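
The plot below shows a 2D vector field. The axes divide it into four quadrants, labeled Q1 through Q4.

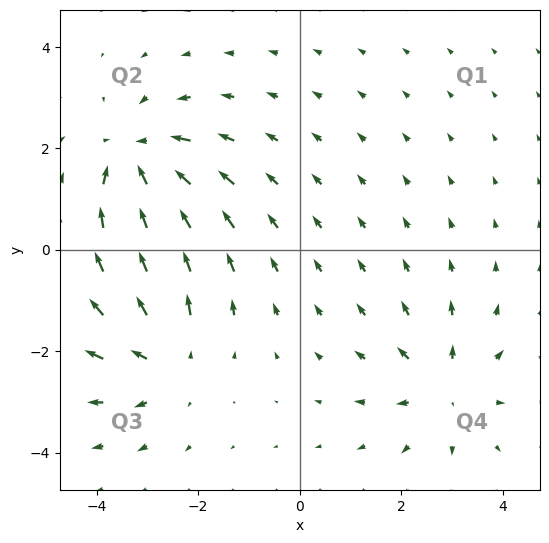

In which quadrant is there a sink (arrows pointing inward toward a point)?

The sink sits at approximately (-3.2, 1.8), which lies in quadrant Q2. The divergence there is about -5, negative as expected for a sink.

Q2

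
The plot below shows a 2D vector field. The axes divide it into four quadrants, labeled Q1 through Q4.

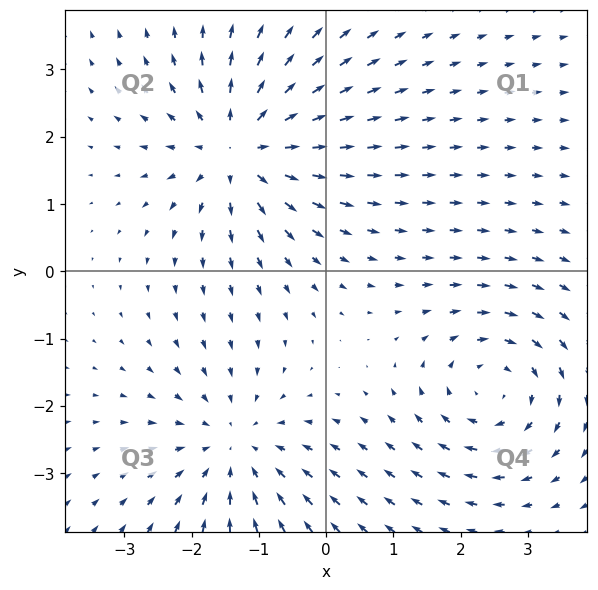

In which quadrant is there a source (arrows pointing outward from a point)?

The source sits at approximately (-1.3, 1.8), which lies in quadrant Q2. The divergence there is about +5, positive as expected for a source.

Q2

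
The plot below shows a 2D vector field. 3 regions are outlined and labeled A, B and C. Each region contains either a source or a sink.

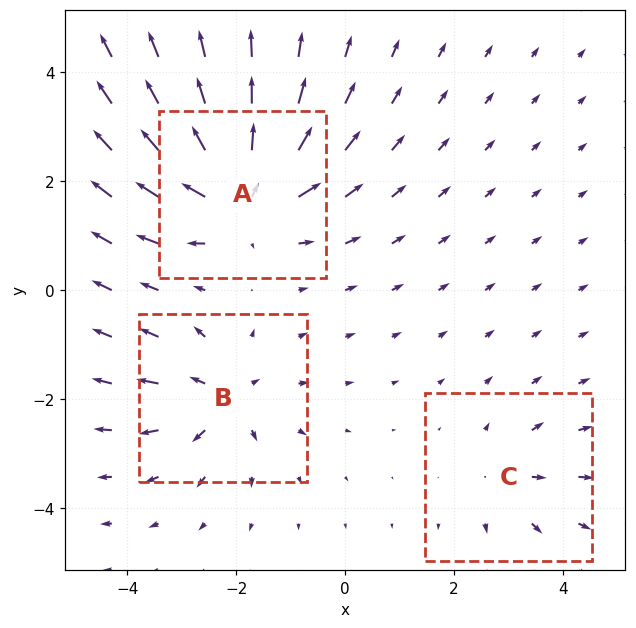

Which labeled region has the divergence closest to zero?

C

Divergence at each region's feature centre — A: about +6, B: about +4, C: about +2. Region C is closest to zero.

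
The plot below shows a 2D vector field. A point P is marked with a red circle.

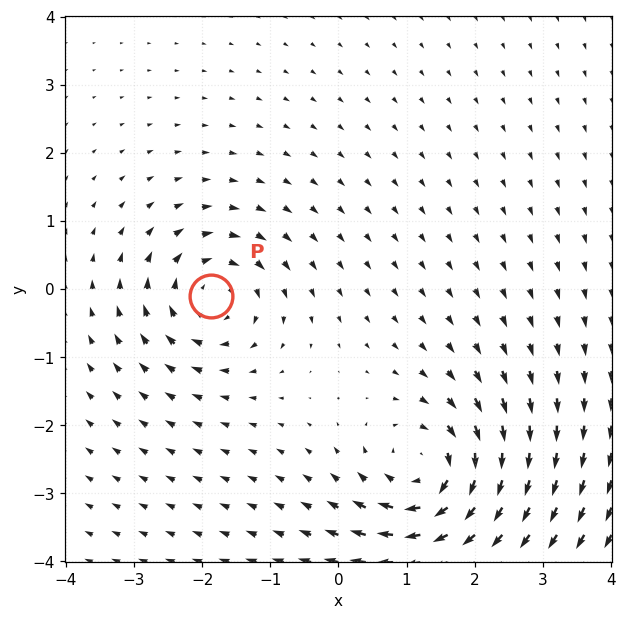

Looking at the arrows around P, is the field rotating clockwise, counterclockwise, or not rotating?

Near P at (-1.9, -0.1) the arrows circulate clockwise. The curl (z-component) there is about -4; negative curl means clockwise rotation.

clockwise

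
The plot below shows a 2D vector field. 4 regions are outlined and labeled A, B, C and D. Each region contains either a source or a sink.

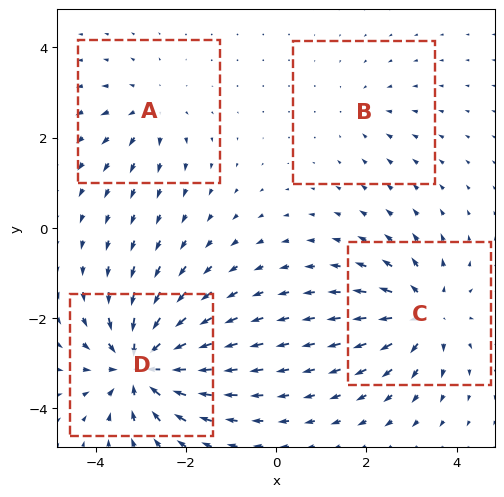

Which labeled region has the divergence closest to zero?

Divergence at each region's feature centre — A: about +4, B: about -2, C: about +6, D: about -8. Region B is closest to zero.

B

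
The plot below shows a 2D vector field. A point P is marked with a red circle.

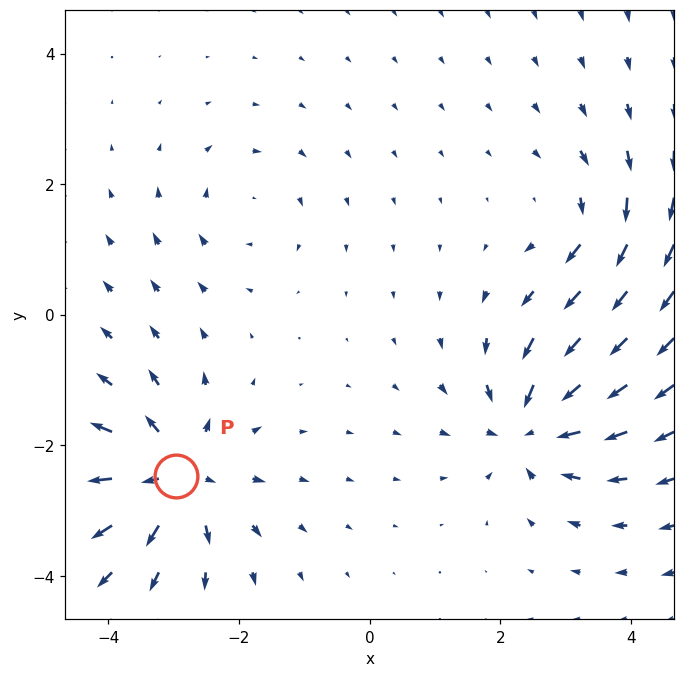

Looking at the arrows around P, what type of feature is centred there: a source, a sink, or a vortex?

source

At P (-3.0, -2.5) the arrows spread outward. Divergence about +7, curl ≈0 — positive divergence with near-zero curl is a source.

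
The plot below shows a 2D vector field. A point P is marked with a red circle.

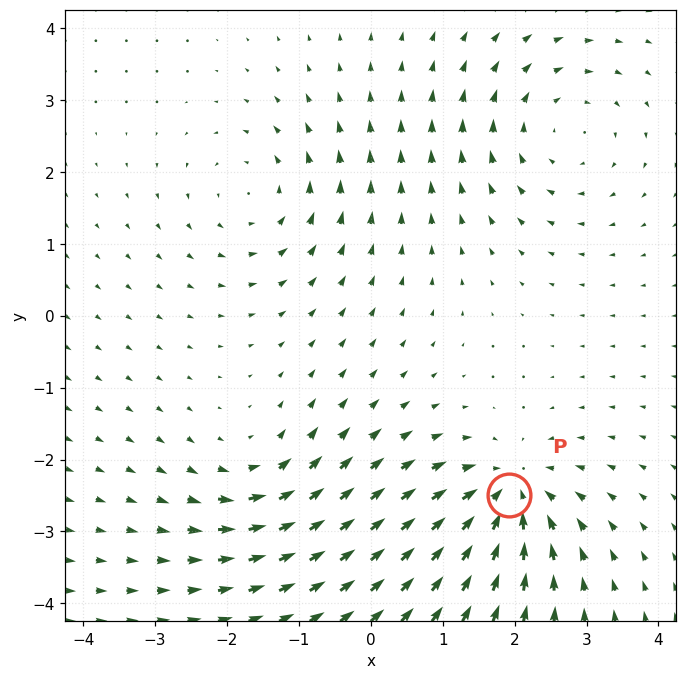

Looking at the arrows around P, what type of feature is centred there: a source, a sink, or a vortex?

At P (1.9, -2.5) the arrows converge inward. Divergence about -7, curl ≈0 — negative divergence with near-zero curl is a sink.

sink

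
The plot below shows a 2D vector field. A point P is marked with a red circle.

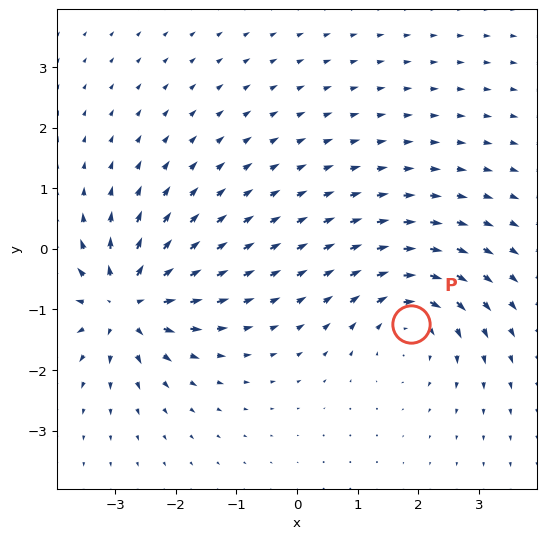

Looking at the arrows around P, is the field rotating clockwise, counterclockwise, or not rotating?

Near P at (1.9, -1.2) the arrows circulate clockwise. The curl (z-component) there is about -4; negative curl means clockwise rotation.

clockwise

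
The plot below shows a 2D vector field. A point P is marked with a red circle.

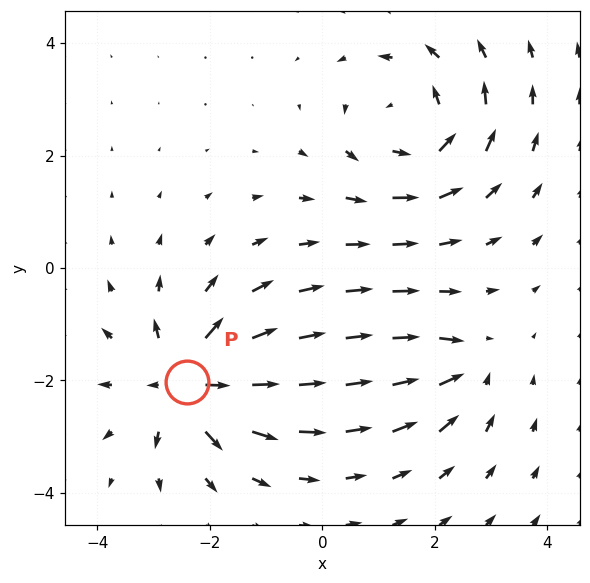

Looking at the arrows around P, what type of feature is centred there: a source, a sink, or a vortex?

At P (-2.4, -2.0) the arrows spread outward. Divergence about +6, curl ≈0 — positive divergence with near-zero curl is a source.

source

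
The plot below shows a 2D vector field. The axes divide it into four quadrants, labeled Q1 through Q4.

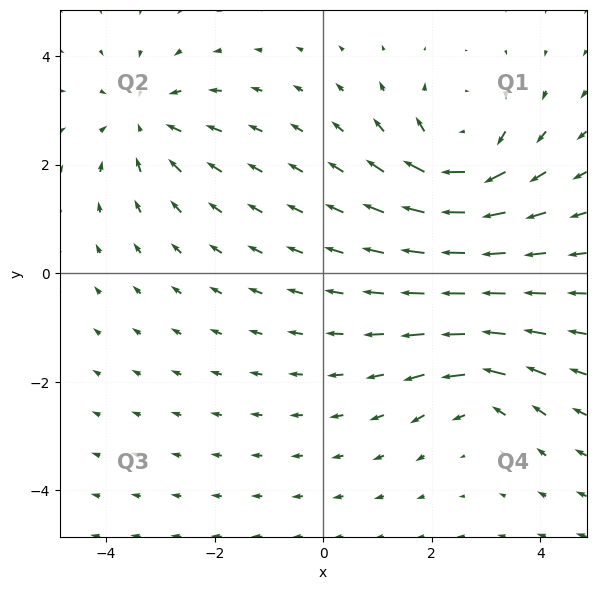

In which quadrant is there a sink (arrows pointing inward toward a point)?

Q2

The sink sits at approximately (-3.3, 2.8), which lies in quadrant Q2. The divergence there is about -4, negative as expected for a sink.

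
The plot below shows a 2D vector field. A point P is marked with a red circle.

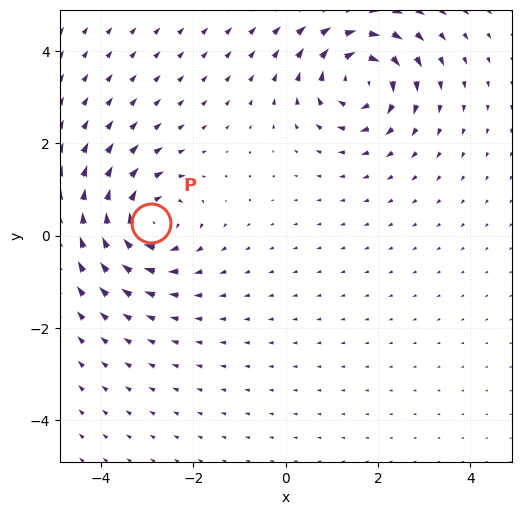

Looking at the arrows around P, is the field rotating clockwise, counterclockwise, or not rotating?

Near P at (-2.9, 0.3) the arrows circulate clockwise. The curl (z-component) there is about -6; negative curl means clockwise rotation.

clockwise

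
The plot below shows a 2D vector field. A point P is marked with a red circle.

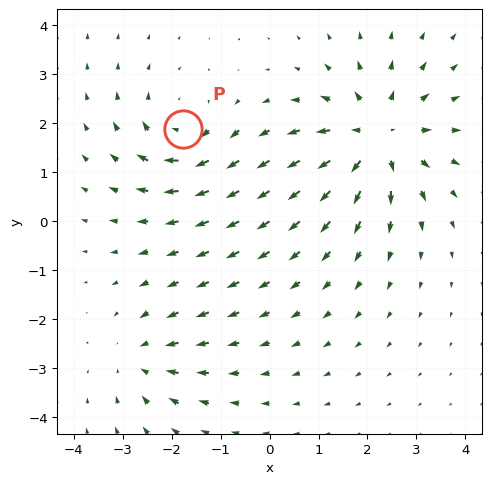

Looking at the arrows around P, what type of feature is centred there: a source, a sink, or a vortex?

vortex

At P (-1.8, 1.9) the arrows circulate clockwise. Divergence ≈0, curl about -4 — near-zero divergence with nonzero curl is a vortex.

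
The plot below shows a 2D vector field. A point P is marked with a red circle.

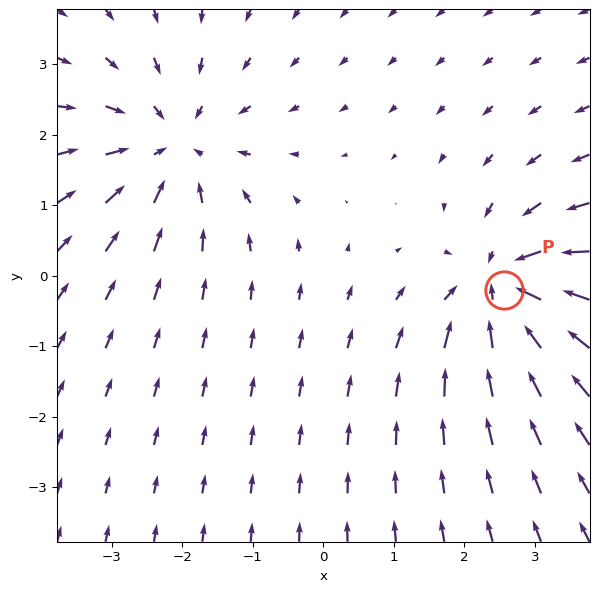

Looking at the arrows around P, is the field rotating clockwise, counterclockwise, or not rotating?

not rotating

Near P at (2.6, -0.2) the arrows show no circulation. The curl there is ≈0.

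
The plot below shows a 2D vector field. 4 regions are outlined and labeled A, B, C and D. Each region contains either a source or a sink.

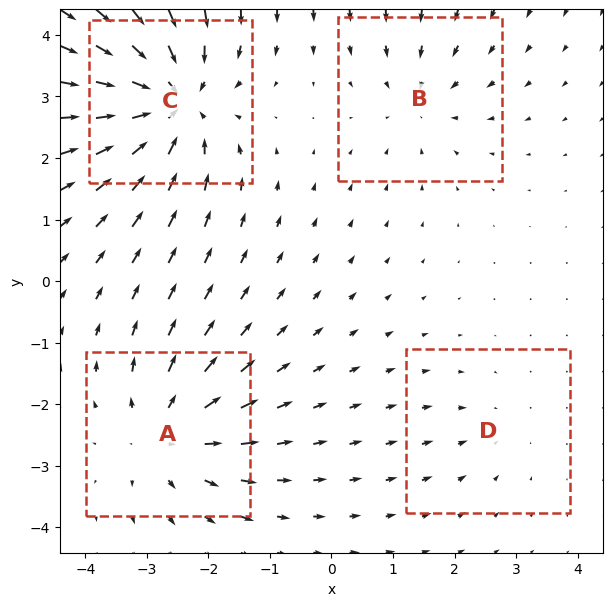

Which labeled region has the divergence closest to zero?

Divergence at each region's feature centre — A: about +5, B: about -3, C: about -7, D: about -2. Region D is closest to zero.

D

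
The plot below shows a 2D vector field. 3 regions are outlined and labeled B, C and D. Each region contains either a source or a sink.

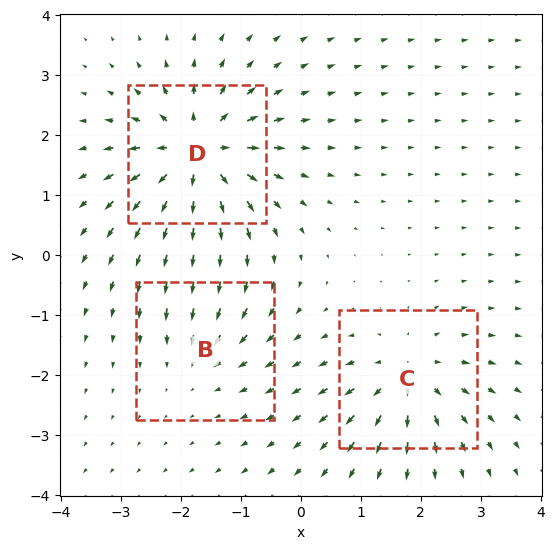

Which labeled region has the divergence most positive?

D

Divergence at each region's feature centre — B: about -3, C: about +4, D: about +6. Region D is most positive.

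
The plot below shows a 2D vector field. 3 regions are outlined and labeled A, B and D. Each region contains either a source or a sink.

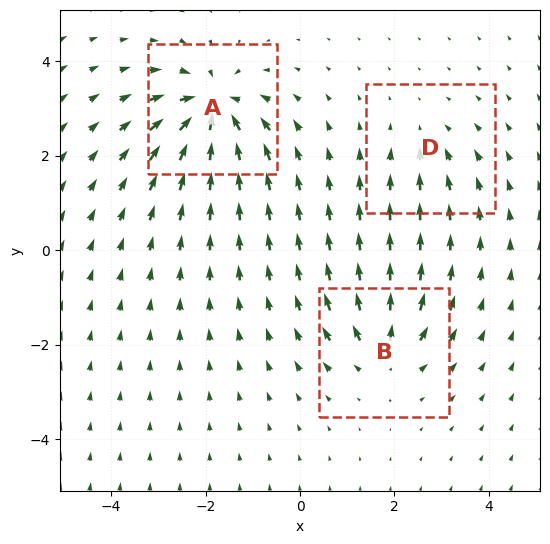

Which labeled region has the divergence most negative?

A

Divergence at each region's feature centre — A: about -7, B: about +4, D: about -3. Region A is most negative.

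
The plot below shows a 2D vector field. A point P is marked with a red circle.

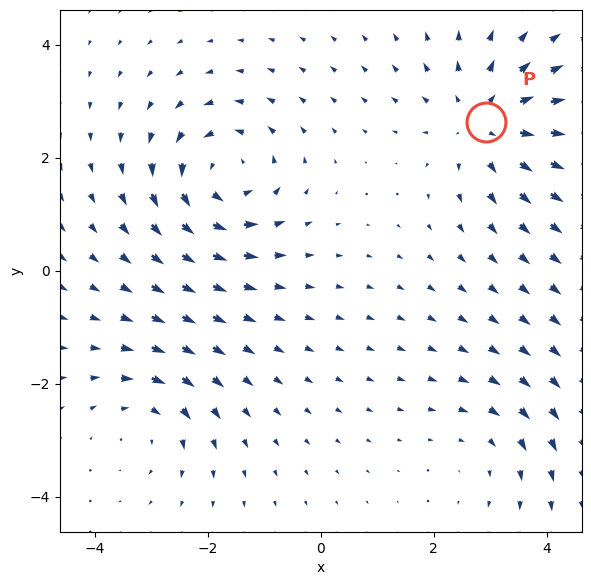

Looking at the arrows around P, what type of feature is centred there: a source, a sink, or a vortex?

source

At P (2.9, 2.6) the arrows spread outward. Divergence about +4, curl ≈0 — positive divergence with near-zero curl is a source.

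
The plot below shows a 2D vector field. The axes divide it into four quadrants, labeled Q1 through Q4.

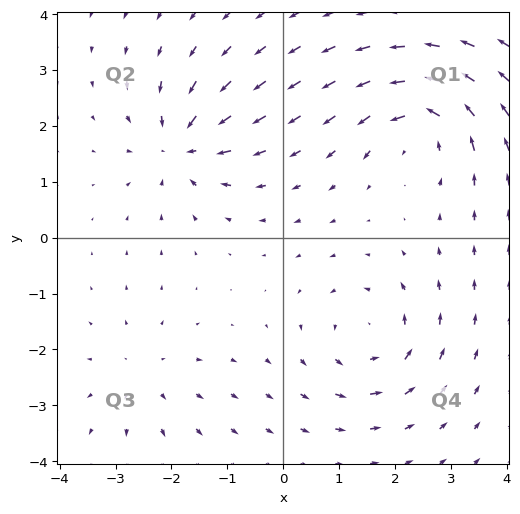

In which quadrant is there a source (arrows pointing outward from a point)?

Q3

The source sits at approximately (-2.5, -2.5), which lies in quadrant Q3. The divergence there is about +3, positive as expected for a source.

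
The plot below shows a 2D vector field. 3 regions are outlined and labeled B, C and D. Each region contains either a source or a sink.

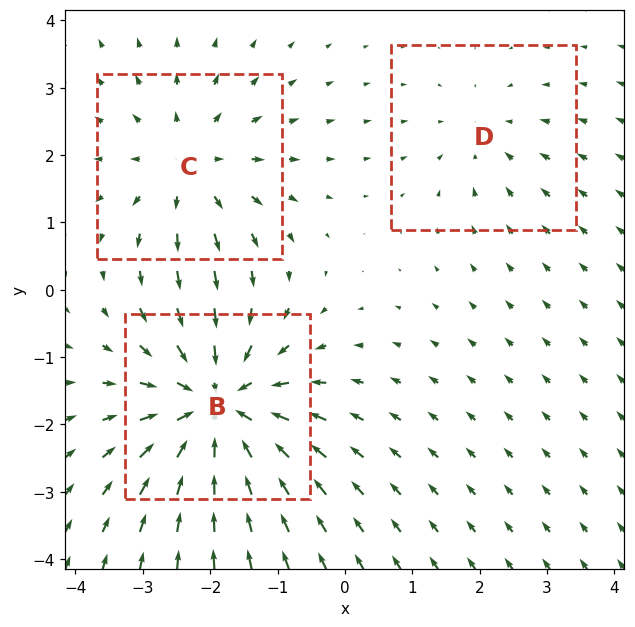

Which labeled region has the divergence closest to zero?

Divergence at each region's feature centre — B: about -5, C: about +3, D: about -2. Region D is closest to zero.

D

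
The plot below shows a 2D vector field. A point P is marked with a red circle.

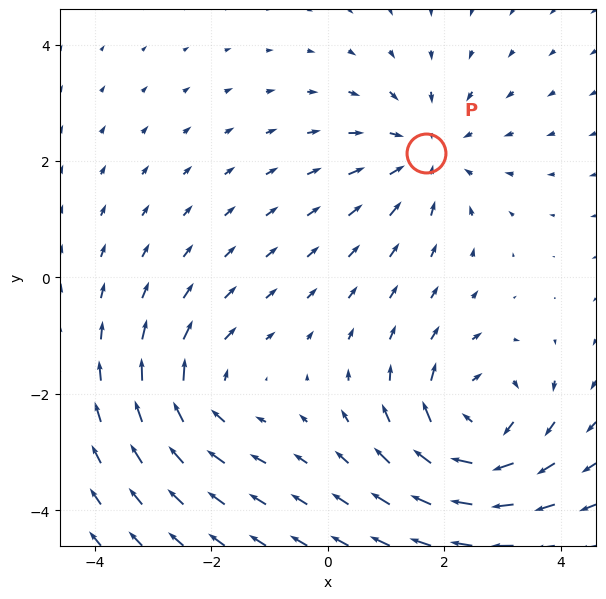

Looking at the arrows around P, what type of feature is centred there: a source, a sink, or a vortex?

At P (1.7, 2.1) the arrows converge inward. Divergence about -3, curl ≈0 — negative divergence with near-zero curl is a sink.

sink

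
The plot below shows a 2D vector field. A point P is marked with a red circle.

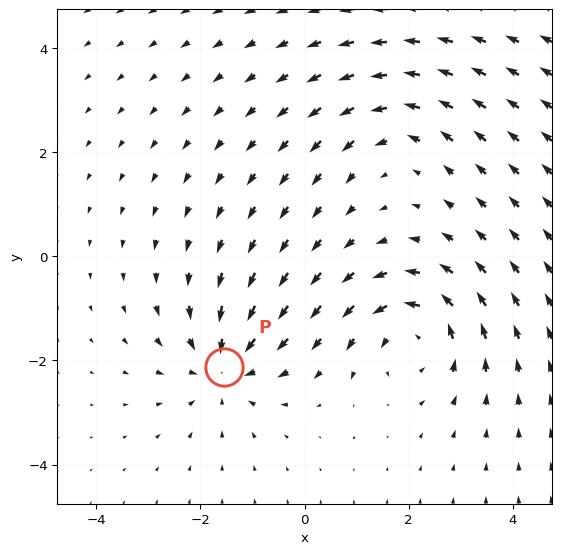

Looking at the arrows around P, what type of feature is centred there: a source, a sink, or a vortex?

At P (-1.5, -2.1) the arrows converge inward. Divergence about -5, curl ≈0 — negative divergence with near-zero curl is a sink.

sink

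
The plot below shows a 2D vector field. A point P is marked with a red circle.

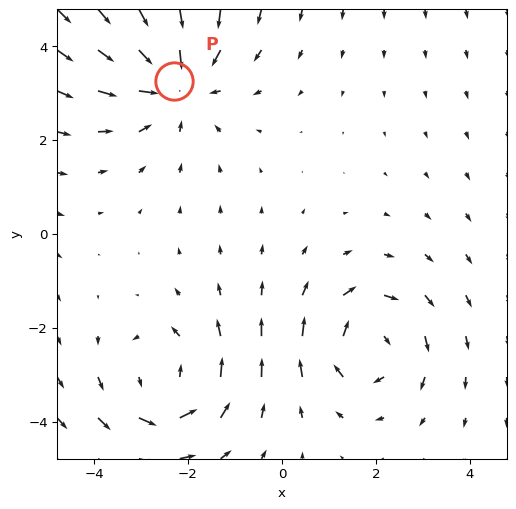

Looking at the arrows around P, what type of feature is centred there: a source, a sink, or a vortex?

At P (-2.3, 3.3) the arrows converge inward. Divergence about -3, curl ≈0 — negative divergence with near-zero curl is a sink.

sink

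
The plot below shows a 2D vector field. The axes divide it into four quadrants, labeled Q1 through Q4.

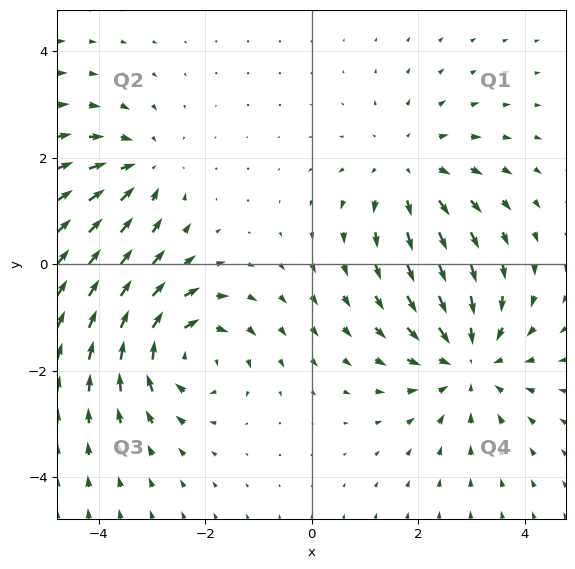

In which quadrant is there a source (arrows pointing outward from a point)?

Q1

The source sits at approximately (1.8, 1.8), which lies in quadrant Q1. The divergence there is about +3, positive as expected for a source.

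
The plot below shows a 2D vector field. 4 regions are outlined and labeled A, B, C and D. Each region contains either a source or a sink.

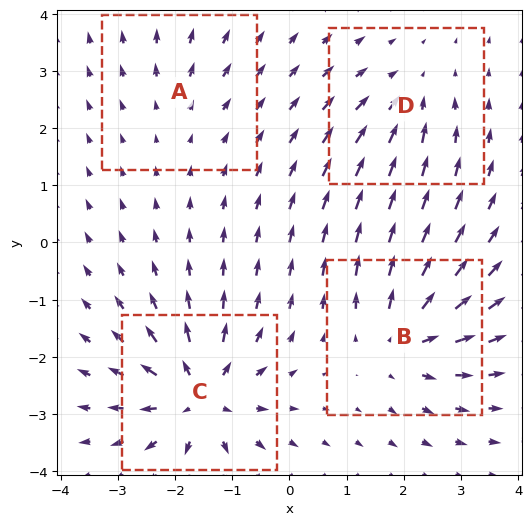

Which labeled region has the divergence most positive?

Divergence at each region's feature centre — A: about +2, B: about +6, C: about +8, D: about -4. Region C is most positive.

C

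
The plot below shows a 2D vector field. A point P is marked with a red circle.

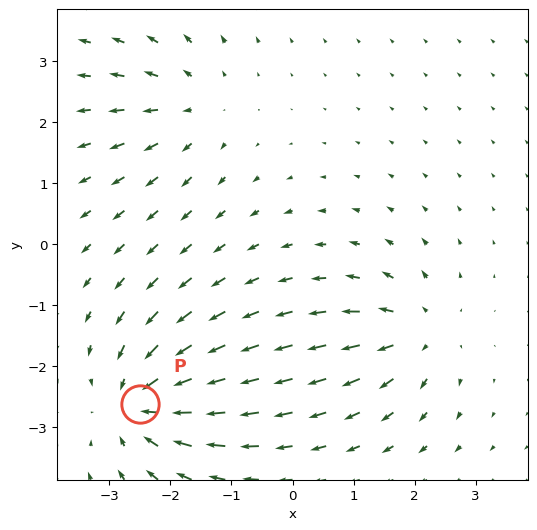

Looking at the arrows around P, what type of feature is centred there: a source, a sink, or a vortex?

At P (-2.5, -2.6) the arrows converge inward. Divergence about -6, curl ≈0 — negative divergence with near-zero curl is a sink.

sink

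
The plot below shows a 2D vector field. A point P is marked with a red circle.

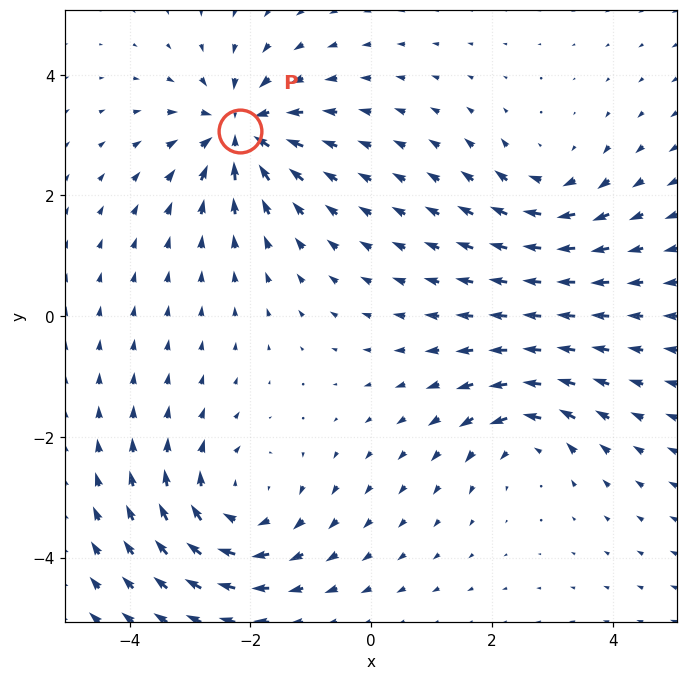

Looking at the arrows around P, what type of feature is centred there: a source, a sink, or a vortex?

sink

At P (-2.2, 3.1) the arrows converge inward. Divergence about -6, curl ≈0 — negative divergence with near-zero curl is a sink.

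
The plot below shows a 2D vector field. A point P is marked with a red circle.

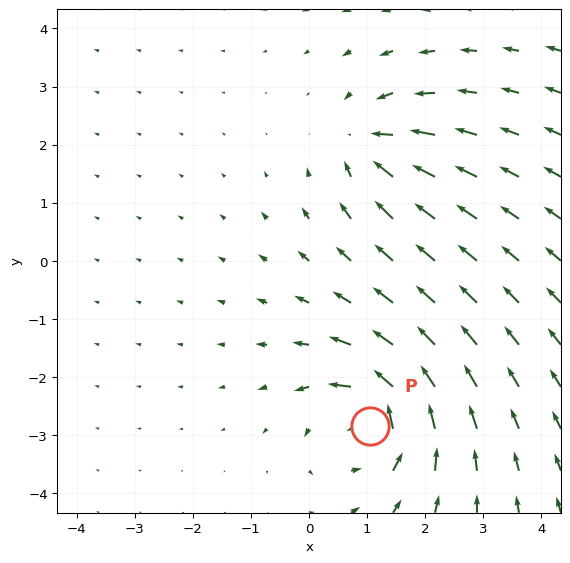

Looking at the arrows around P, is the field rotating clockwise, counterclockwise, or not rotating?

counterclockwise

Near P at (1.0, -2.8) the arrows circulate counterclockwise. The curl (z-component) there is about +6; positive curl means counterclockwise rotation.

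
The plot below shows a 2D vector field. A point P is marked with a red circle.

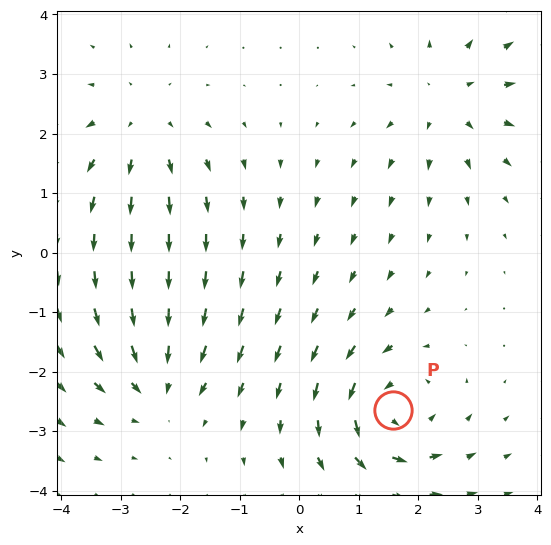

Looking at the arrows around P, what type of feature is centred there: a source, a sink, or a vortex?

At P (1.6, -2.6) the arrows circulate counterclockwise. Divergence ≈0, curl about +5 — near-zero divergence with nonzero curl is a vortex.

vortex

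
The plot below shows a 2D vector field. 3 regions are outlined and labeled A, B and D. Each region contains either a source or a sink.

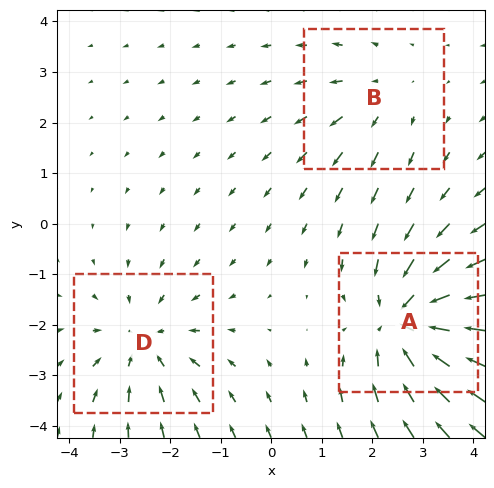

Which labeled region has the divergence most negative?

A

Divergence at each region's feature centre — A: about -4, B: about +2, D: about -3. Region A is most negative.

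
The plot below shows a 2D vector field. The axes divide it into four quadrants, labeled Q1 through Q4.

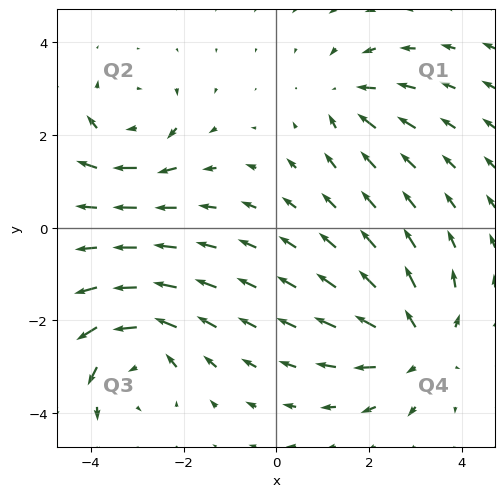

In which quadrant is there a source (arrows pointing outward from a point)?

Q4

The source sits at approximately (3.0, -2.5), which lies in quadrant Q4. The divergence there is about +5, positive as expected for a source.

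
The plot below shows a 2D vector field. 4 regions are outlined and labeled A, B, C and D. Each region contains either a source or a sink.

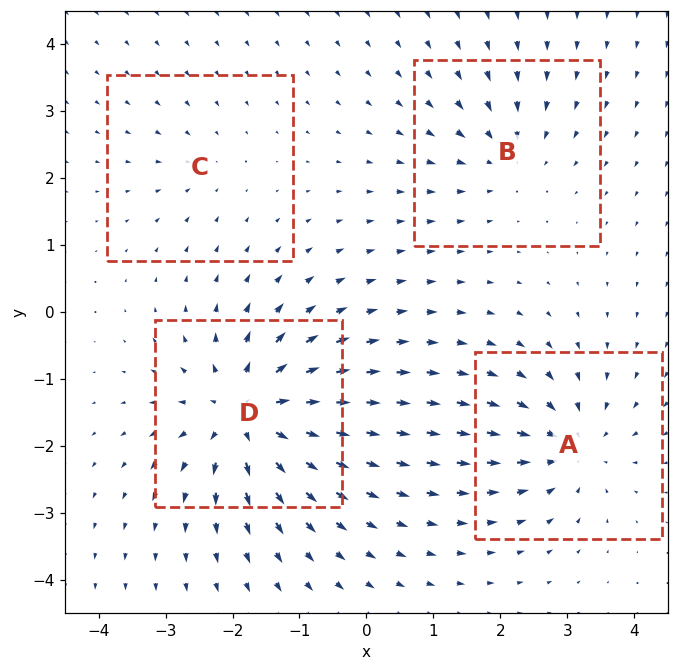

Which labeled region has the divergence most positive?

D

Divergence at each region's feature centre — A: about -6, B: about -4, C: about -2, D: about +9. Region D is most positive.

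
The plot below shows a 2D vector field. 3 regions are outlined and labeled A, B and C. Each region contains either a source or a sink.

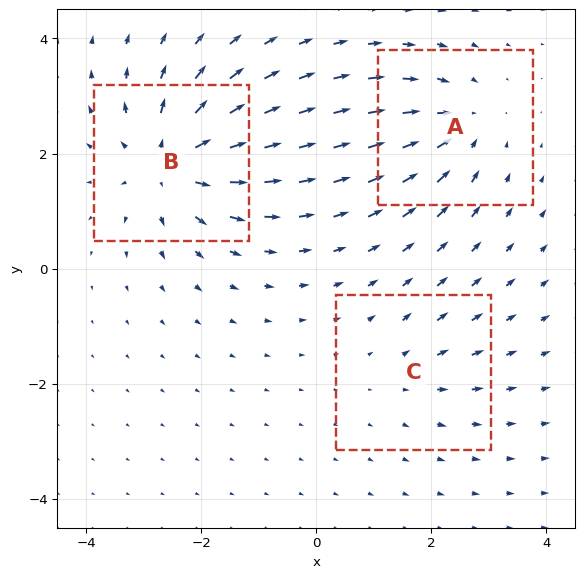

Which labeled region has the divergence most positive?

Divergence at each region's feature centre — A: about -3, B: about +5, C: about +2. Region B is most positive.

B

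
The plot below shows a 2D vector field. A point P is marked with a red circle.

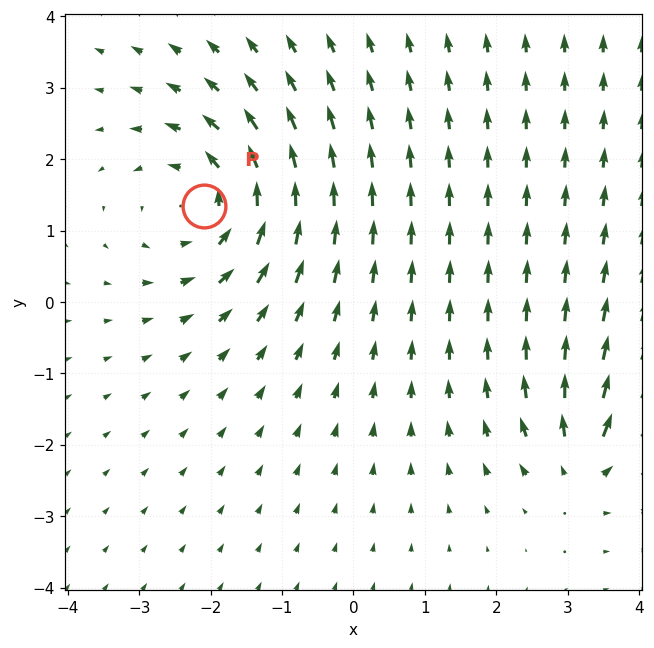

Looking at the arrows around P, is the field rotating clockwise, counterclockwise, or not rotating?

Near P at (-2.1, 1.3) the arrows circulate counterclockwise. The curl (z-component) there is about +5; positive curl means counterclockwise rotation.

counterclockwise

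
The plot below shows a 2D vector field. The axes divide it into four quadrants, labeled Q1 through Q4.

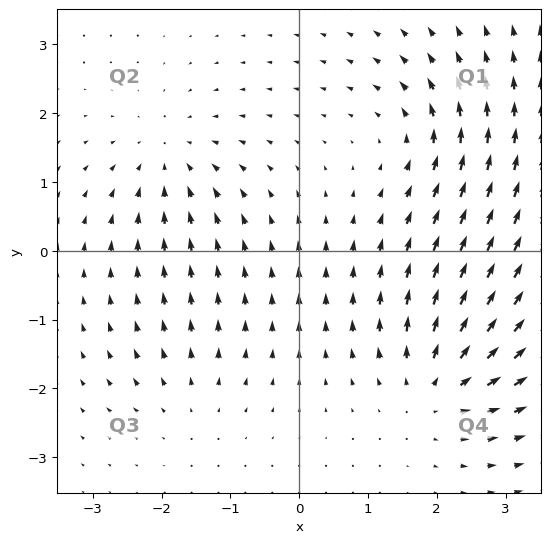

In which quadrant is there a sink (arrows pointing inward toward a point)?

Q2

The sink sits at approximately (-1.9, 1.3), which lies in quadrant Q2. The divergence there is about -4, negative as expected for a sink.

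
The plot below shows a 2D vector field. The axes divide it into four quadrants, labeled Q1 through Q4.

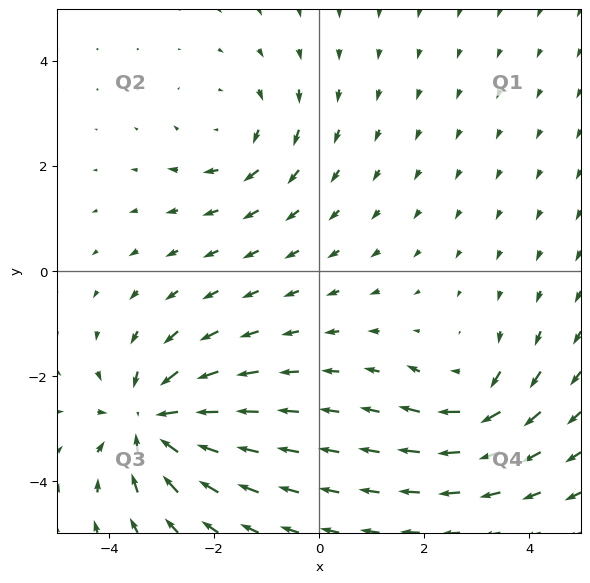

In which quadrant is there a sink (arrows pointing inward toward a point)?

The sink sits at approximately (-3.2, -2.9), which lies in quadrant Q3. The divergence there is about -5, negative as expected for a sink.

Q3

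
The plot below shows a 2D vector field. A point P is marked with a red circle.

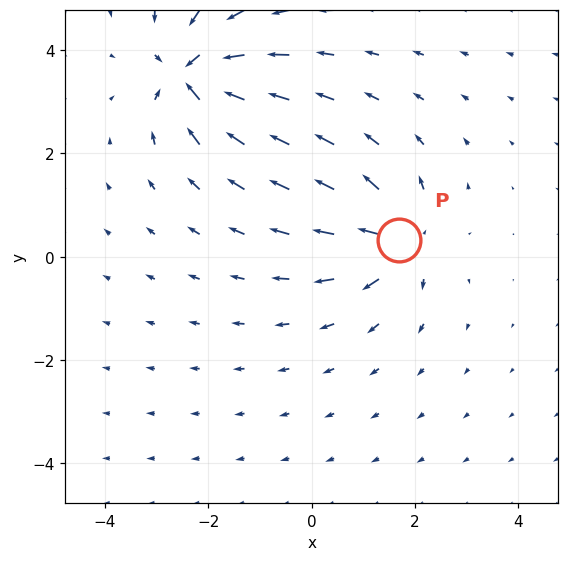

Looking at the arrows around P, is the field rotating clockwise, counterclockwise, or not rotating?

not rotating

Near P at (1.7, 0.3) the arrows show no circulation. The curl there is ≈0.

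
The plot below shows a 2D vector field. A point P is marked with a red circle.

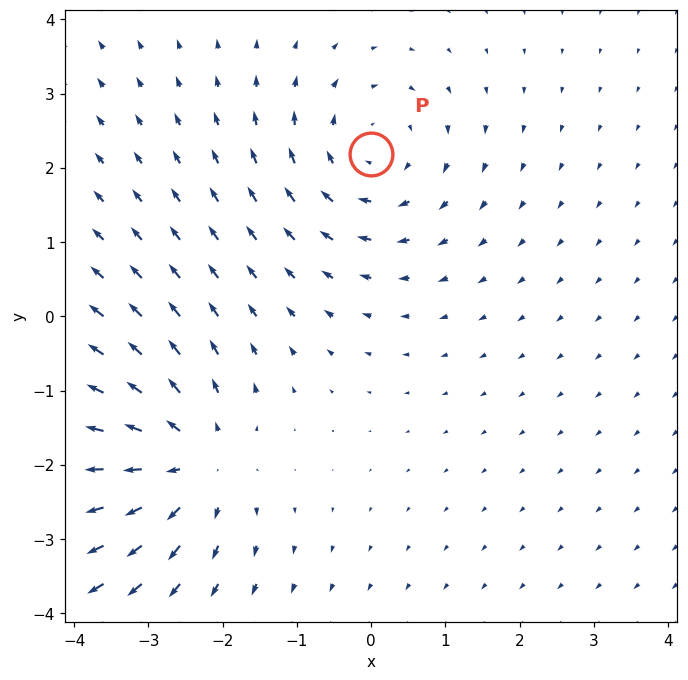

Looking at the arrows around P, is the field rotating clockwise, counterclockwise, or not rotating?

clockwise

Near P at (-0.0, 2.2) the arrows circulate clockwise. The curl (z-component) there is about -3; negative curl means clockwise rotation.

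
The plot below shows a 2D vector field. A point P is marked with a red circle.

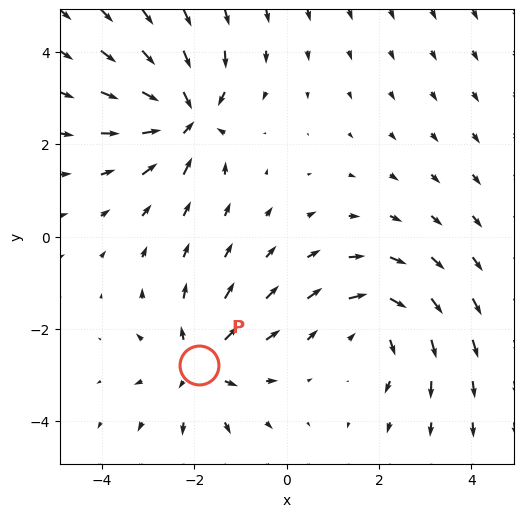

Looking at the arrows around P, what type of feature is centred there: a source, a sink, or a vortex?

source

At P (-1.9, -2.8) the arrows spread outward. Divergence about +4, curl ≈0 — positive divergence with near-zero curl is a source.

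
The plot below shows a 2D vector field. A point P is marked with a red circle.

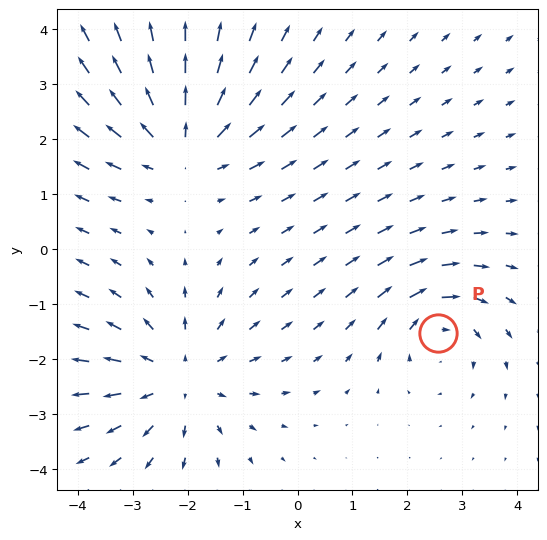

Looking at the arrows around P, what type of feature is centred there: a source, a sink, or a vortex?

At P (2.6, -1.5) the arrows circulate clockwise. Divergence ≈0, curl about -4 — near-zero divergence with nonzero curl is a vortex.

vortex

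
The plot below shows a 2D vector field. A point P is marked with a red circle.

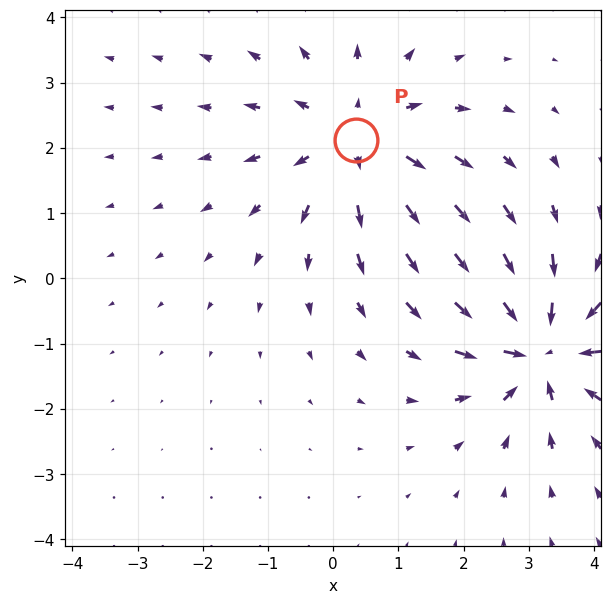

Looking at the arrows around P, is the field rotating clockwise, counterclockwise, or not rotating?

Near P at (0.4, 2.1) the arrows show no circulation. The curl there is ≈0.

not rotating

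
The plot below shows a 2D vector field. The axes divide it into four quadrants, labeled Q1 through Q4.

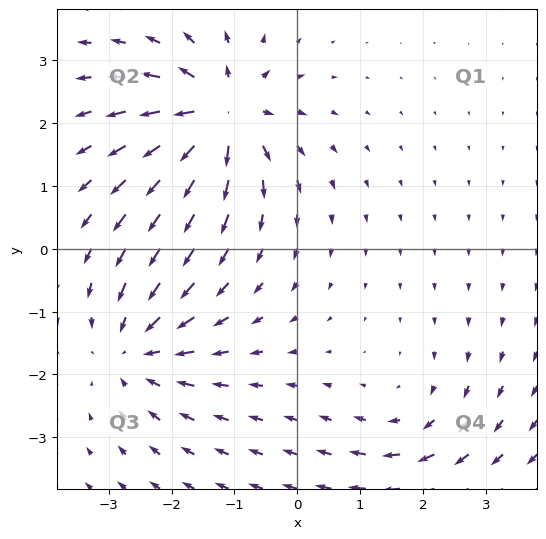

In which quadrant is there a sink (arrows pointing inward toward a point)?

The sink sits at approximately (-2.6, -1.6), which lies in quadrant Q3. The divergence there is about -3, negative as expected for a sink.

Q3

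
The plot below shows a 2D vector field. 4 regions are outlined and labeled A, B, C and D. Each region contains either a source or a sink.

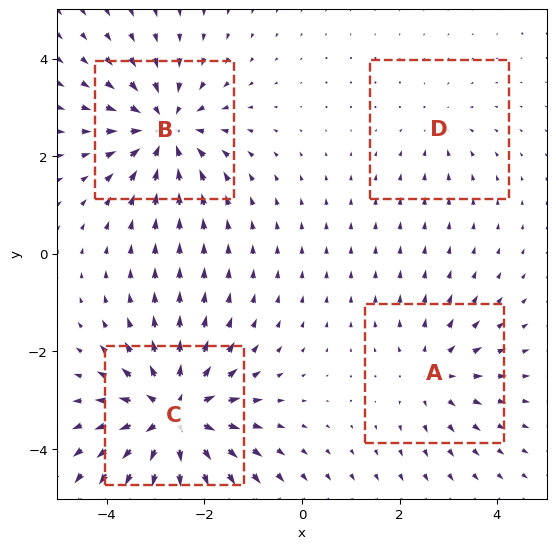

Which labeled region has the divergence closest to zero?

Divergence at each region's feature centre — A: about +3, B: about -5, C: about +7, D: about -2. Region D is closest to zero.

D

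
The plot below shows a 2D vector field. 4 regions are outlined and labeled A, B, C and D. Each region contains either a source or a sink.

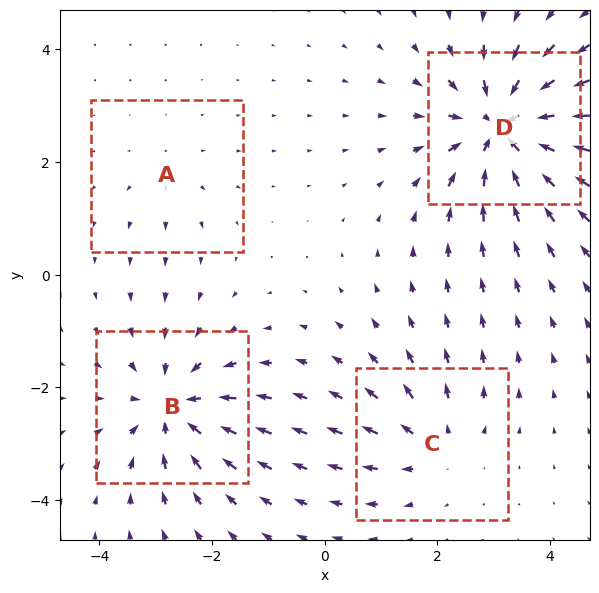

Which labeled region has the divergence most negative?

Divergence at each region's feature centre — A: about +2, B: about -6, C: about +4, D: about -8. Region D is most negative.

D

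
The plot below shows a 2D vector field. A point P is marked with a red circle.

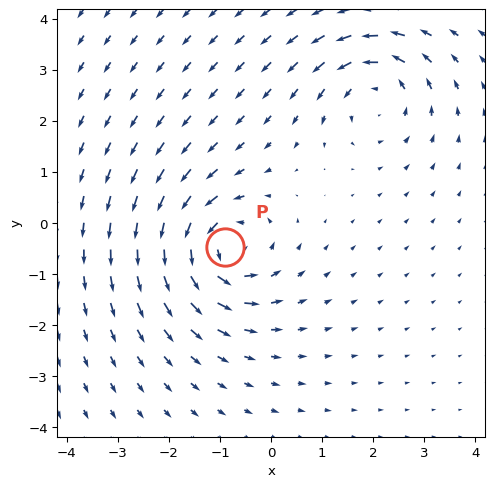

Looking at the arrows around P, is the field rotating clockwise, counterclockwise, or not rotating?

counterclockwise

Near P at (-0.9, -0.5) the arrows circulate counterclockwise. The curl (z-component) there is about +4; positive curl means counterclockwise rotation.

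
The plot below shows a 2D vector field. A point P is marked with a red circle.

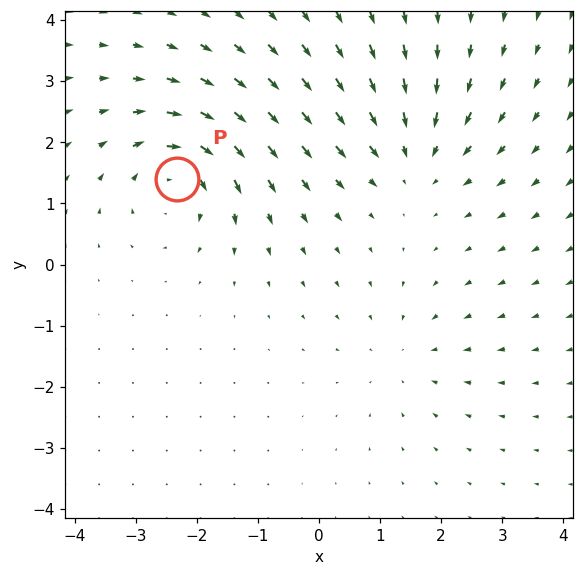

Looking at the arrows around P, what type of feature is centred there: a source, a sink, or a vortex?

vortex

At P (-2.3, 1.4) the arrows circulate clockwise. Divergence ≈0, curl about -5 — near-zero divergence with nonzero curl is a vortex.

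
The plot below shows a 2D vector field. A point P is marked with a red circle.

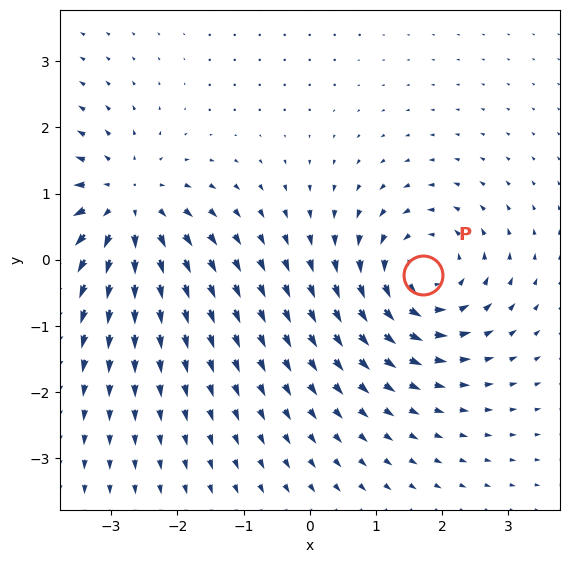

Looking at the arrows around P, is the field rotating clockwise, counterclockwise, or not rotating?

counterclockwise

Near P at (1.7, -0.2) the arrows circulate counterclockwise. The curl (z-component) there is about +4; positive curl means counterclockwise rotation.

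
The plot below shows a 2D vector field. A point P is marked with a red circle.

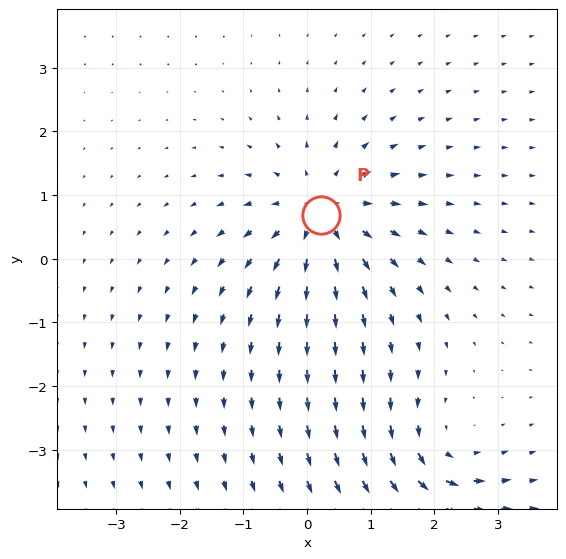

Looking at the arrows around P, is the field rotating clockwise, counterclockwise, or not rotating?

Near P at (0.2, 0.7) the arrows show no circulation. The curl there is ≈0.

not rotating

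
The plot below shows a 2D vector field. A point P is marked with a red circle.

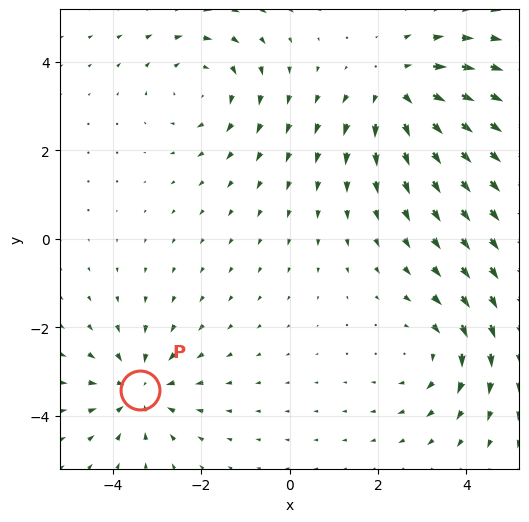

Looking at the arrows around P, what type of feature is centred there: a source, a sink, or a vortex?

sink

At P (-3.4, -3.4) the arrows converge inward. Divergence about -4, curl ≈0 — negative divergence with near-zero curl is a sink.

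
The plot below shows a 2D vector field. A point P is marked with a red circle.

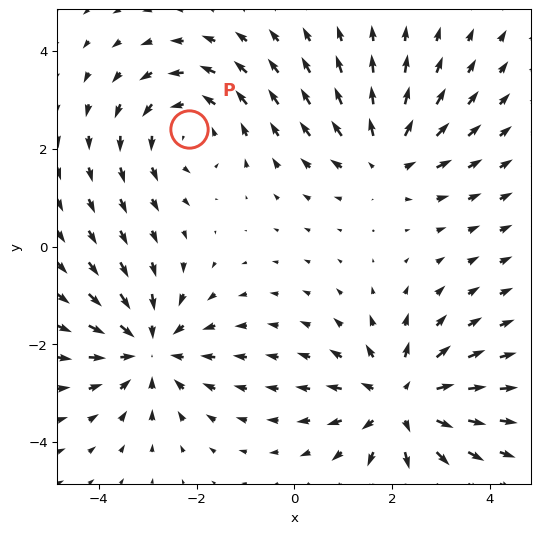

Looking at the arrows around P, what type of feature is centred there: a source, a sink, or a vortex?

At P (-2.1, 2.4) the arrows circulate counterclockwise. Divergence ≈0, curl about +3 — near-zero divergence with nonzero curl is a vortex.

vortex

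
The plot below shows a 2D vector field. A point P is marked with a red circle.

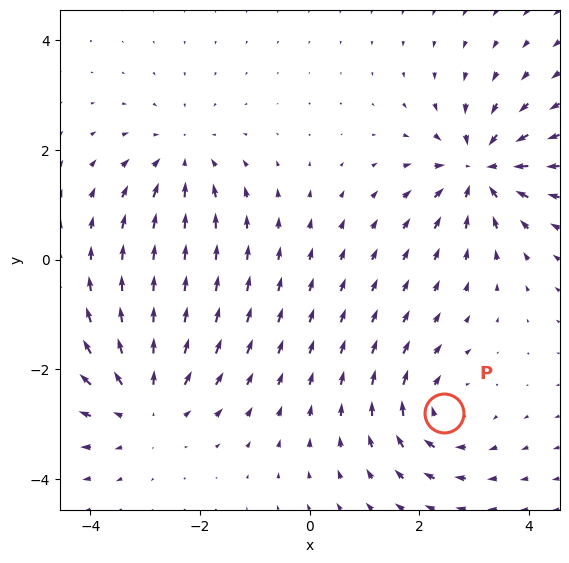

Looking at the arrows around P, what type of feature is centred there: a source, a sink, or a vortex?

vortex

At P (2.5, -2.8) the arrows circulate clockwise. Divergence ≈0, curl about -4 — near-zero divergence with nonzero curl is a vortex.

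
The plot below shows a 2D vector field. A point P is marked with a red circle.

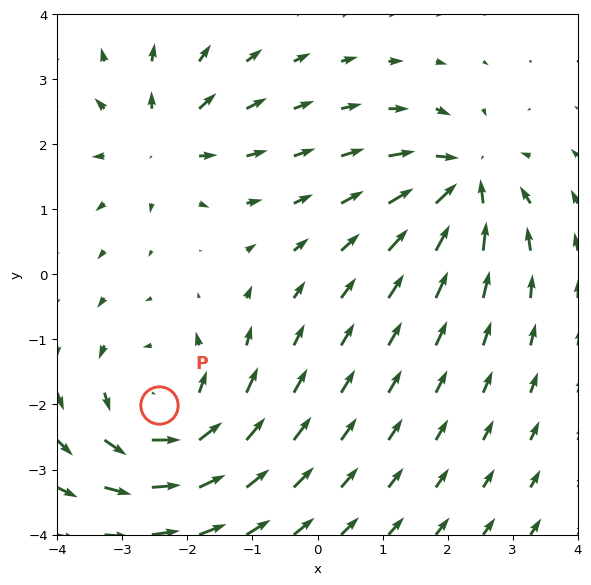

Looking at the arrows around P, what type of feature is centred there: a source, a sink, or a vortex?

At P (-2.4, -2.0) the arrows circulate counterclockwise. Divergence ≈0, curl about +4 — near-zero divergence with nonzero curl is a vortex.

vortex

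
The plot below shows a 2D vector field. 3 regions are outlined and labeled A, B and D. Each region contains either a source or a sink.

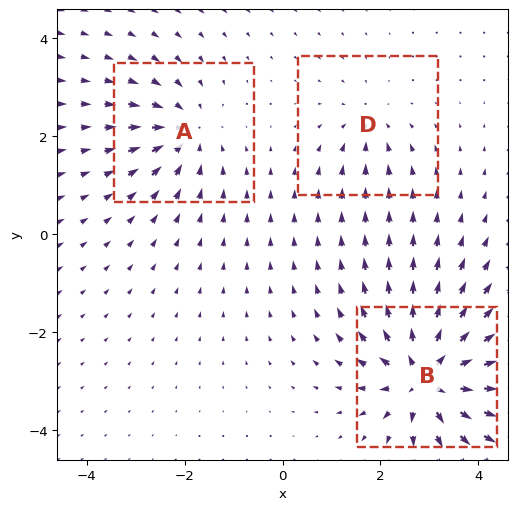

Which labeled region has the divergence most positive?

Divergence at each region's feature centre — A: about -4, B: about +6, D: about -2. Region B is most positive.

B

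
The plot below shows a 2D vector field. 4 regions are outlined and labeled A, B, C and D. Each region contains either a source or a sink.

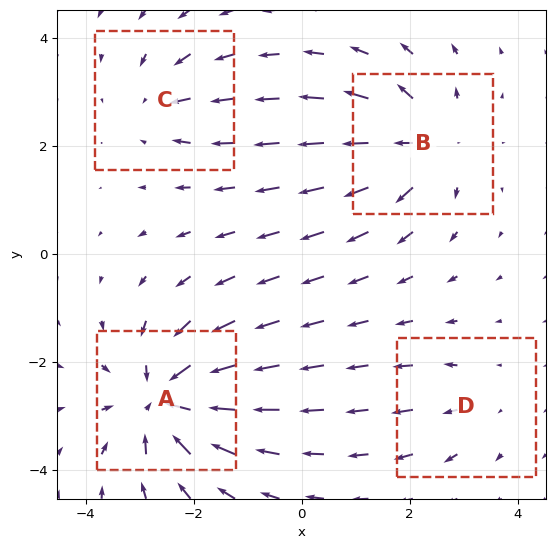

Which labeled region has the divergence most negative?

Divergence at each region's feature centre — A: about -7, B: about +5, C: about -3, D: about +2. Region A is most negative.

A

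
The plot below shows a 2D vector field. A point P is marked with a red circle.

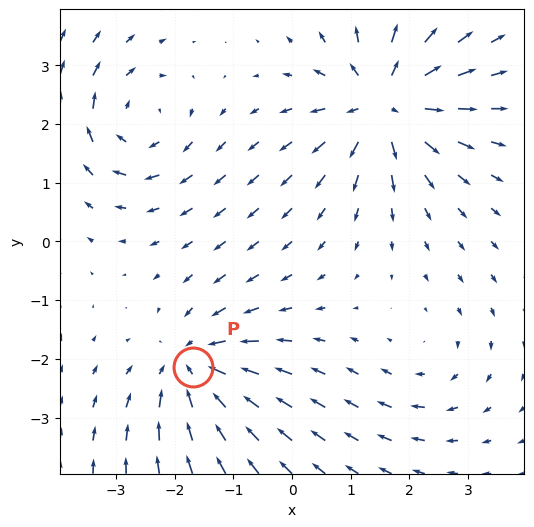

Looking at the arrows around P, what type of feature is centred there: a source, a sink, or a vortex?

sink

At P (-1.7, -2.1) the arrows converge inward. Divergence about -5, curl ≈0 — negative divergence with near-zero curl is a sink.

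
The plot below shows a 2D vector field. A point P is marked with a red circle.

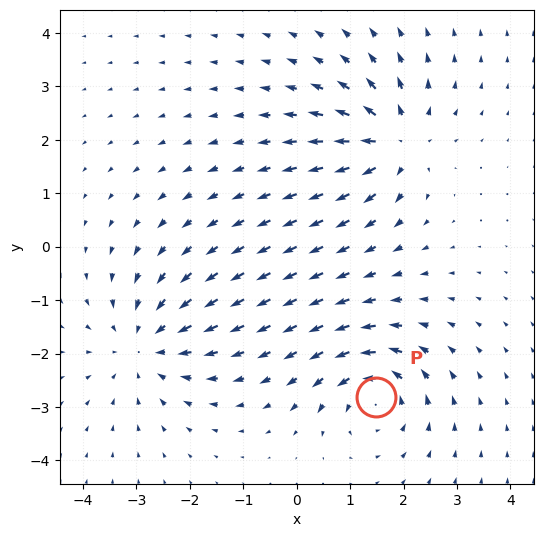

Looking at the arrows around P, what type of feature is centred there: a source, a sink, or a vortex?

At P (1.5, -2.8) the arrows circulate counterclockwise. Divergence ≈0, curl about +5 — near-zero divergence with nonzero curl is a vortex.

vortex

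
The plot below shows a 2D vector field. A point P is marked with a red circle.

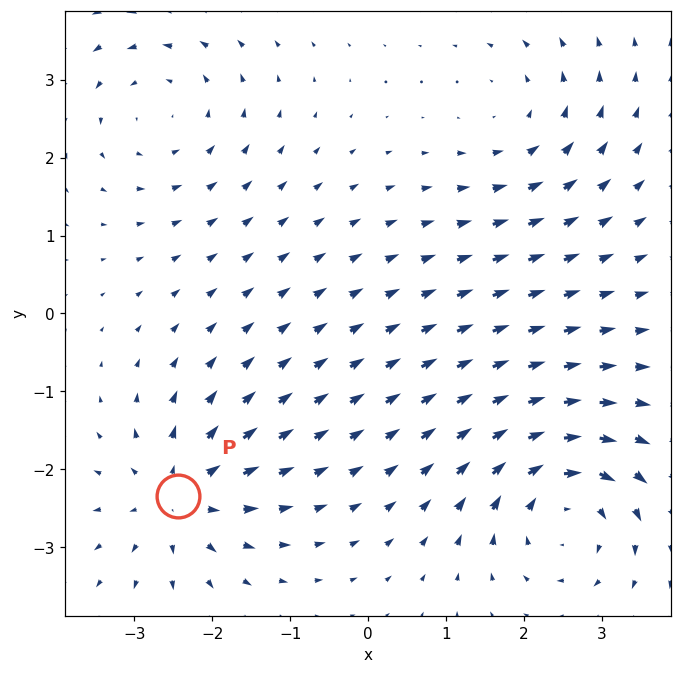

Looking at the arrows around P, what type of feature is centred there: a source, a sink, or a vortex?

source

At P (-2.4, -2.3) the arrows spread outward. Divergence about +5, curl ≈0 — positive divergence with near-zero curl is a source.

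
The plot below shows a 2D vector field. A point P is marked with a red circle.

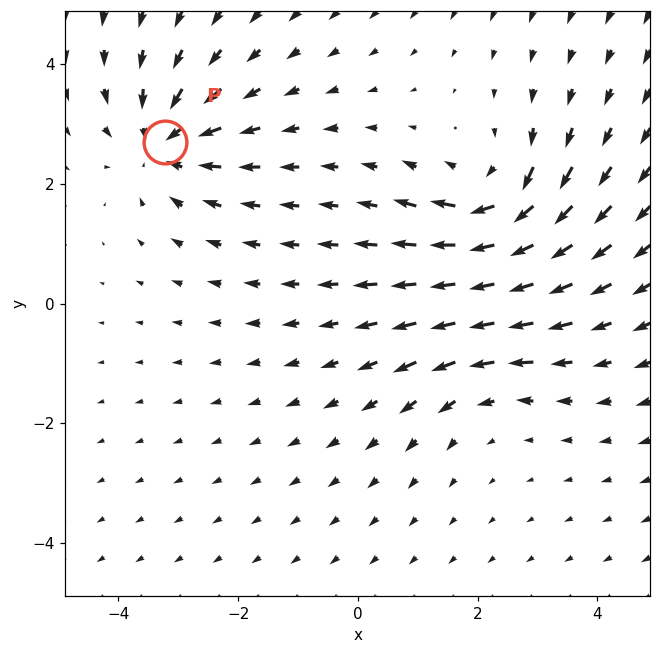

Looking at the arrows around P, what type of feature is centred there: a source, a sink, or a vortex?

At P (-3.2, 2.7) the arrows converge inward. Divergence about -4, curl ≈0 — negative divergence with near-zero curl is a sink.

sink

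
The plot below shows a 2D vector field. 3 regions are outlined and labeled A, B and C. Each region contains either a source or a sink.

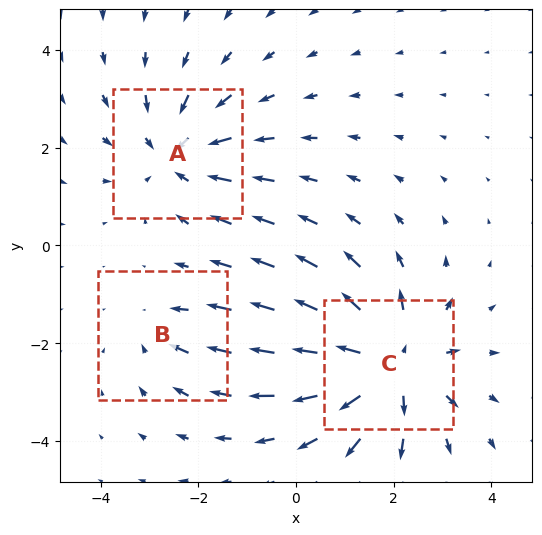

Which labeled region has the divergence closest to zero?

B

Divergence at each region's feature centre — A: about -3, B: about -2, C: about +4. Region B is closest to zero.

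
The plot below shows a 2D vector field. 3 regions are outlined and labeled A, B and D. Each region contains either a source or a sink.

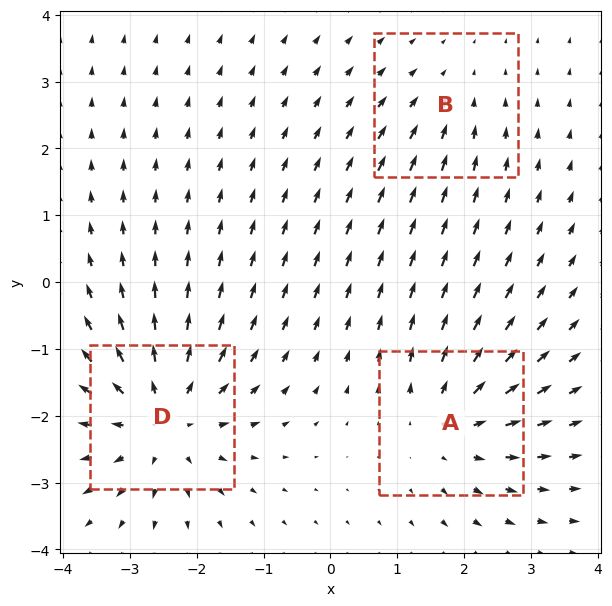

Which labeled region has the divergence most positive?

D

Divergence at each region's feature centre — A: about +3, B: about -2, D: about +4. Region D is most positive.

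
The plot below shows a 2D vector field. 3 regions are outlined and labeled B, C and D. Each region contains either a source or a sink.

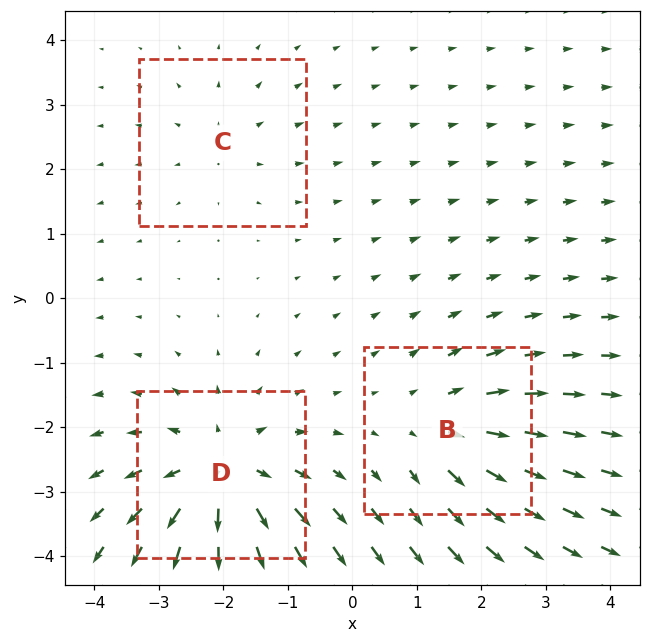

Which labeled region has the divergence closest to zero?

C

Divergence at each region's feature centre — B: about +3, C: about +2, D: about +5. Region C is closest to zero.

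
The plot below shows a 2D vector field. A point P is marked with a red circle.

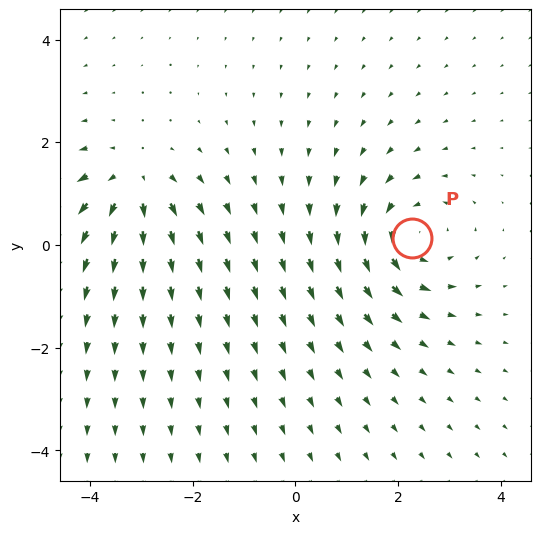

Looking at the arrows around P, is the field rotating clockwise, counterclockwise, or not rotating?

Near P at (2.3, 0.1) the arrows circulate counterclockwise. The curl (z-component) there is about +5; positive curl means counterclockwise rotation.

counterclockwise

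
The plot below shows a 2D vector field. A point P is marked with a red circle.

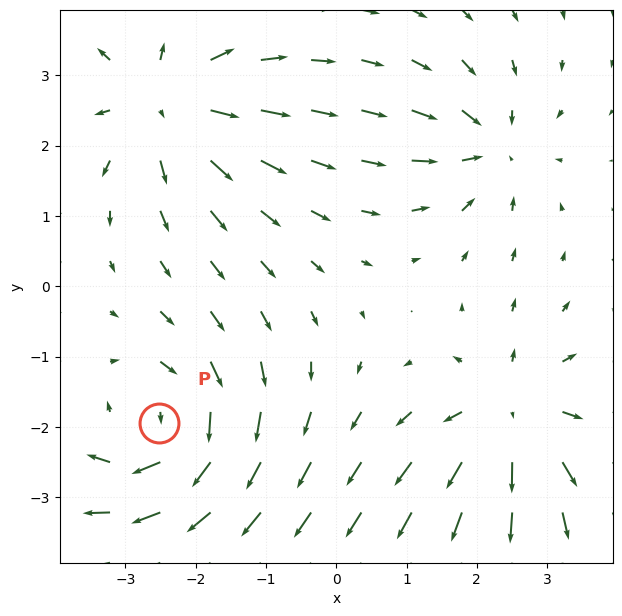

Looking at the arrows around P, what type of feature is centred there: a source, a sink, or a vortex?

At P (-2.5, -2.0) the arrows circulate clockwise. Divergence ≈0, curl about -6 — near-zero divergence with nonzero curl is a vortex.

vortex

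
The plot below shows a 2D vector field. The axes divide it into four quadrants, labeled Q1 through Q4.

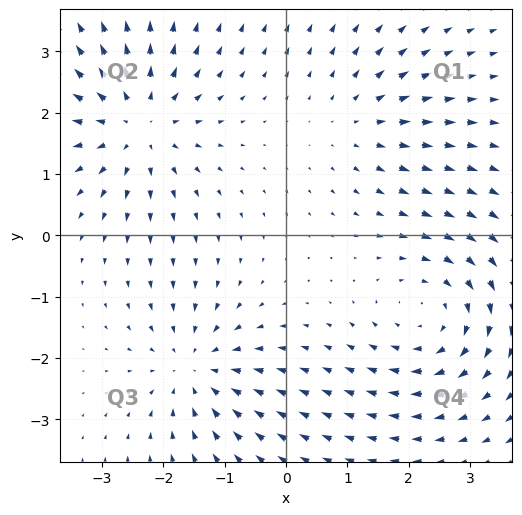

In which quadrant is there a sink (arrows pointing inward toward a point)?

The sink sits at approximately (-1.5, -2.2), which lies in quadrant Q3. The divergence there is about -4, negative as expected for a sink.

Q3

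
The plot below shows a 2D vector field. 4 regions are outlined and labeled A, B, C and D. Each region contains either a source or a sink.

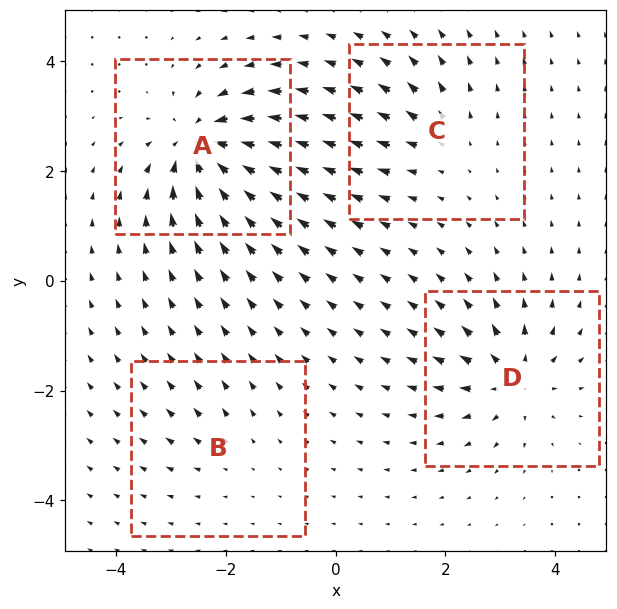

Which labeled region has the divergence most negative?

Divergence at each region's feature centre — A: about -8, B: about +2, C: about +4, D: about +6. Region A is most negative.

A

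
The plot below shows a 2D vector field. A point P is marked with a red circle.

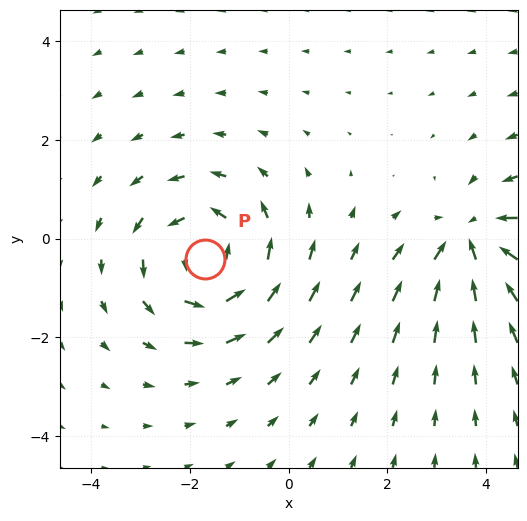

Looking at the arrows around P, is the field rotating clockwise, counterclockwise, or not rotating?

Near P at (-1.7, -0.4) the arrows circulate counterclockwise. The curl (z-component) there is about +3; positive curl means counterclockwise rotation.

counterclockwise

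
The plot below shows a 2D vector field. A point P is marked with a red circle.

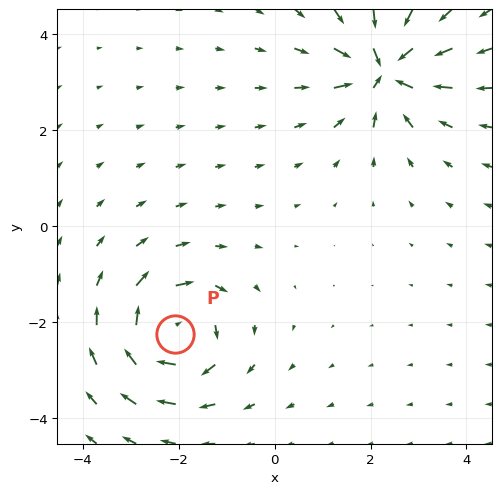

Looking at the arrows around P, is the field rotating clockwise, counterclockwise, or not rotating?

clockwise

Near P at (-2.1, -2.2) the arrows circulate clockwise. The curl (z-component) there is about -5; negative curl means clockwise rotation.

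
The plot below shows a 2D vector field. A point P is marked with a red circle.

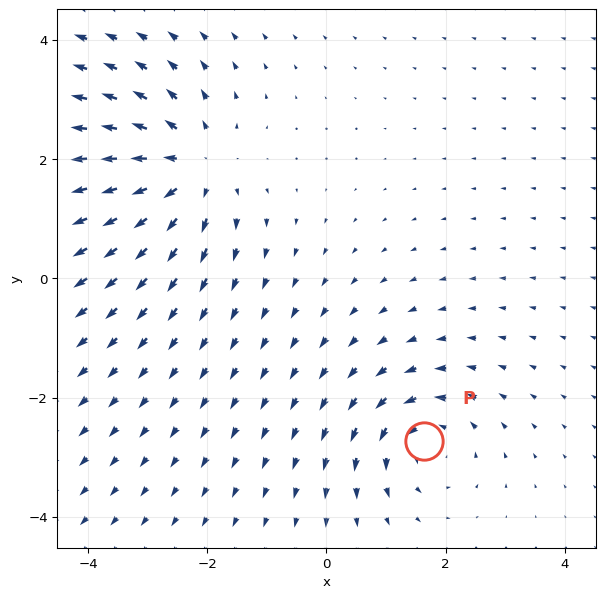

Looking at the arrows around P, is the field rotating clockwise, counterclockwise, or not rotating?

Near P at (1.6, -2.7) the arrows circulate counterclockwise. The curl (z-component) there is about +3; positive curl means counterclockwise rotation.

counterclockwise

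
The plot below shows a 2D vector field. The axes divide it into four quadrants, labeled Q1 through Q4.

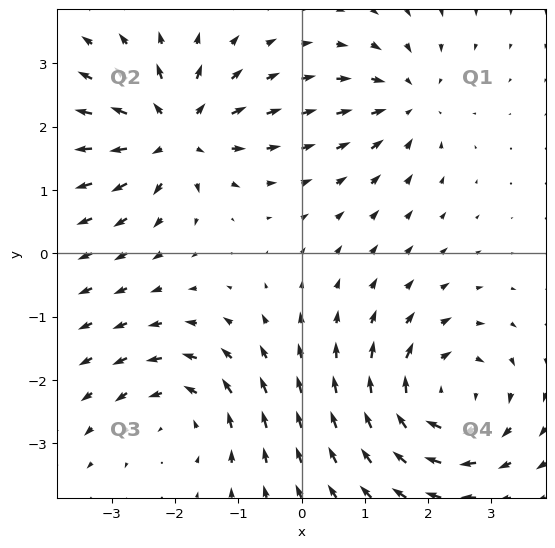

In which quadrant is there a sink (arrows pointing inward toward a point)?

Q1

The sink sits at approximately (1.7, 2.4), which lies in quadrant Q1. The divergence there is about -3, negative as expected for a sink.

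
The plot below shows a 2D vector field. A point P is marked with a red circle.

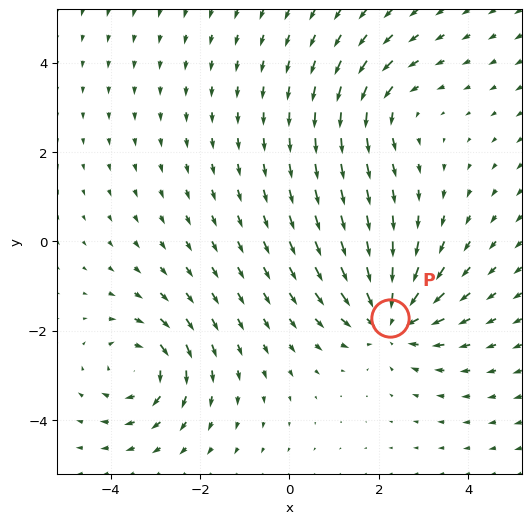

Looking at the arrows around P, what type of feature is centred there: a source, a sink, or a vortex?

At P (2.3, -1.7) the arrows converge inward. Divergence about -4, curl ≈0 — negative divergence with near-zero curl is a sink.

sink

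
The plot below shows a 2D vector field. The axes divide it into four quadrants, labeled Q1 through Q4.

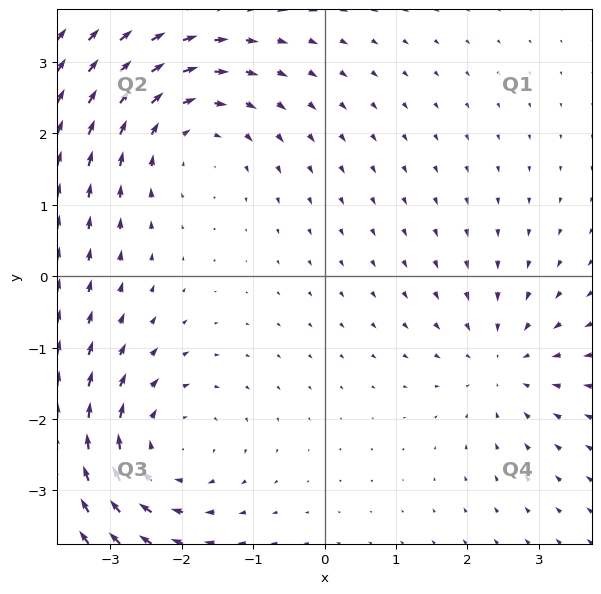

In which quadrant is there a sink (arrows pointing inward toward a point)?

The sink sits at approximately (2.5, -1.2), which lies in quadrant Q4. The divergence there is about -3, negative as expected for a sink.

Q4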